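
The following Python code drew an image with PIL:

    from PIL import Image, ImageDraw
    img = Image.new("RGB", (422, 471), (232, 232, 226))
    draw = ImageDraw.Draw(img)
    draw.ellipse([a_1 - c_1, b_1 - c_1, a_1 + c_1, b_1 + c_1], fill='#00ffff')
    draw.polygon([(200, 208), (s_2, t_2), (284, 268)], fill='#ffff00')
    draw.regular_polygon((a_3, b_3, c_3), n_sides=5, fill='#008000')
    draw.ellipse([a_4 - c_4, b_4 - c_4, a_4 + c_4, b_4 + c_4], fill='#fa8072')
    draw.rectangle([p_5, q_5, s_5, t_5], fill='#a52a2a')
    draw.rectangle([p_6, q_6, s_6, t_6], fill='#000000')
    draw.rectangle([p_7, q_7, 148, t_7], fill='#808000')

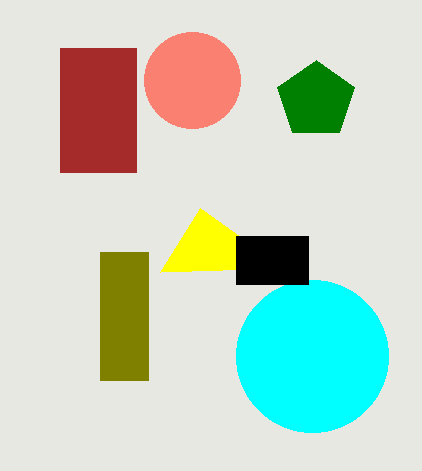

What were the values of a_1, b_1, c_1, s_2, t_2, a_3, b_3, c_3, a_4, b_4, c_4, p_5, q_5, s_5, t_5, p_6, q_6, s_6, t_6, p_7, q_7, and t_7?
a_1 = 312; b_1 = 356; c_1 = 76; s_2 = 160; t_2 = 272; a_3 = 316; b_3 = 100; c_3 = 40; a_4 = 192; b_4 = 80; c_4 = 48; p_5 = 60; q_5 = 48; s_5 = 136; t_5 = 172; p_6 = 236; q_6 = 236; s_6 = 308; t_6 = 284; p_7 = 100; q_7 = 252; t_7 = 380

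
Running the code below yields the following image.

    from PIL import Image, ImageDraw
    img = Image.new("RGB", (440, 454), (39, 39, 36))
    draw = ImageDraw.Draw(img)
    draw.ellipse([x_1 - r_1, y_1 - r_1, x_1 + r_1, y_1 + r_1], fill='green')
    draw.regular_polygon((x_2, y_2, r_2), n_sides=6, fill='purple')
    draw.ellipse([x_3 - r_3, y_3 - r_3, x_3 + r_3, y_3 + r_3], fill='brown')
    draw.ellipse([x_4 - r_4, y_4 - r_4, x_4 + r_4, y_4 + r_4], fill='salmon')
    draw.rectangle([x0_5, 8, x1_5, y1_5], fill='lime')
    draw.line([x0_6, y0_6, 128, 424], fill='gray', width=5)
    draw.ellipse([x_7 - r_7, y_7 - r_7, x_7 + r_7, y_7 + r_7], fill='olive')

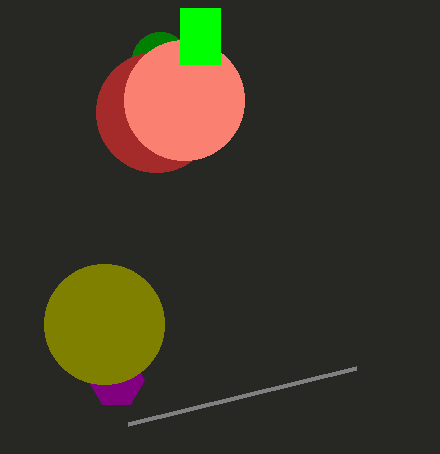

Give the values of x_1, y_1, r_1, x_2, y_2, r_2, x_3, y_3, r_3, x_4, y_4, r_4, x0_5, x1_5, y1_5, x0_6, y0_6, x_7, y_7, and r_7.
x_1 = 160; y_1 = 60; r_1 = 28; x_2 = 116; y_2 = 380; r_2 = 28; x_3 = 156; y_3 = 112; r_3 = 60; x_4 = 184; y_4 = 100; r_4 = 60; x0_5 = 180; x1_5 = 220; y1_5 = 64; x0_6 = 356; y0_6 = 368; x_7 = 104; y_7 = 324; r_7 = 60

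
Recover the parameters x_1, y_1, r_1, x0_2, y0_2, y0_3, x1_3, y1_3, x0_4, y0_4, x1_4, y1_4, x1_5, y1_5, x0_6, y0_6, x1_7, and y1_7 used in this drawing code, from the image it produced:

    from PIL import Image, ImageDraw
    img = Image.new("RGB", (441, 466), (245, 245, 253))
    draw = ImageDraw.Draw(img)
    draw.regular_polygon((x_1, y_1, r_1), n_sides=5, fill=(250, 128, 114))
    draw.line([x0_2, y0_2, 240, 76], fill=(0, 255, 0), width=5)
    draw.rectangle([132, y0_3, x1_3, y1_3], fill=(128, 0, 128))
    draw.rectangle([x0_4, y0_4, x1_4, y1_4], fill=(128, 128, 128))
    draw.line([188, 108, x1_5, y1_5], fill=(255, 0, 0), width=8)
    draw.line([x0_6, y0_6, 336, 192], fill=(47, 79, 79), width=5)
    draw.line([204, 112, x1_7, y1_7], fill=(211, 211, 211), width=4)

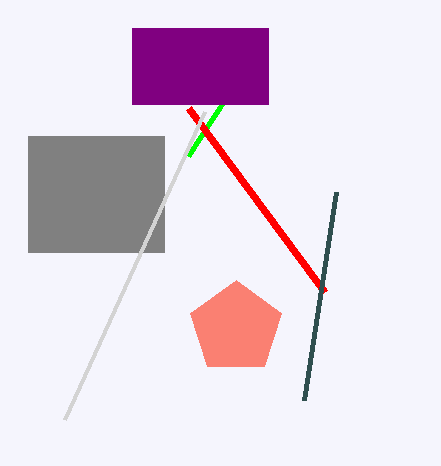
x_1 = 236, y_1 = 328, r_1 = 48, x0_2 = 188, y0_2 = 156, y0_3 = 28, x1_3 = 268, y1_3 = 104, x0_4 = 28, y0_4 = 136, x1_4 = 164, y1_4 = 252, x1_5 = 324, y1_5 = 292, x0_6 = 304, y0_6 = 400, x1_7 = 64, y1_7 = 420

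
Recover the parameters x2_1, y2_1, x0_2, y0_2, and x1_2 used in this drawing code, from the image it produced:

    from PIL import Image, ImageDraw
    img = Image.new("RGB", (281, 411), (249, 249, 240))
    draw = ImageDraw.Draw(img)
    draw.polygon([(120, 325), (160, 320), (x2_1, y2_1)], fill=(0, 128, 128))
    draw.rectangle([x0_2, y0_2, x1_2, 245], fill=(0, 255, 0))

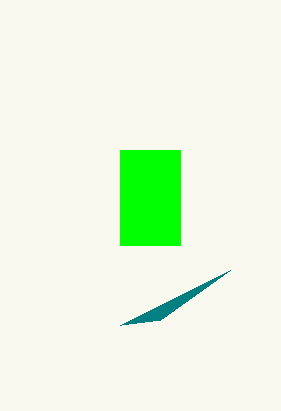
x2_1 = 230, y2_1 = 270, x0_2 = 120, y0_2 = 150, x1_2 = 180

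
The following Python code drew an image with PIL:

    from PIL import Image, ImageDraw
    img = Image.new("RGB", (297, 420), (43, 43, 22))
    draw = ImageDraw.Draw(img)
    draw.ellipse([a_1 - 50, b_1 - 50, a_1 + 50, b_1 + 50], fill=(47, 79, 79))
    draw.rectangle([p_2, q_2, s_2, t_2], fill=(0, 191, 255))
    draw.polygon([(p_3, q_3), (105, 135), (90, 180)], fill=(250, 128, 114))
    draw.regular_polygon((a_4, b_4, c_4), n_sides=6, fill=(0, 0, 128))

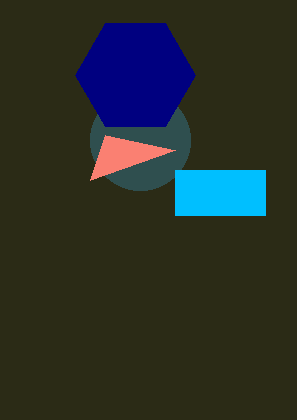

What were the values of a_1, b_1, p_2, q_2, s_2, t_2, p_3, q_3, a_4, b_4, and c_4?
a_1 = 140; b_1 = 140; p_2 = 175; q_2 = 170; s_2 = 265; t_2 = 215; p_3 = 175; q_3 = 150; a_4 = 135; b_4 = 75; c_4 = 60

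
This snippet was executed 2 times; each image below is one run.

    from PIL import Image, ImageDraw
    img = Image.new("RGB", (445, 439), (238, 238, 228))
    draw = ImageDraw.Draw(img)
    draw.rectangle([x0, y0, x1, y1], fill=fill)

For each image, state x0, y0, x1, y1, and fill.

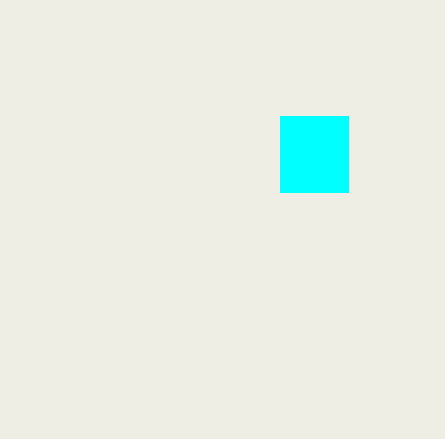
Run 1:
x0 = 280, y0 = 116, x1 = 348, y1 = 192, fill = 'cyan'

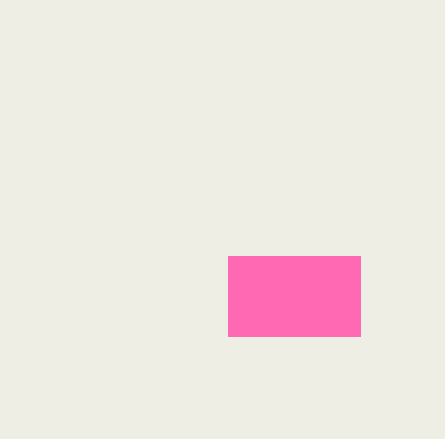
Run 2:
x0 = 228, y0 = 256, x1 = 360, y1 = 336, fill = 'hotpink'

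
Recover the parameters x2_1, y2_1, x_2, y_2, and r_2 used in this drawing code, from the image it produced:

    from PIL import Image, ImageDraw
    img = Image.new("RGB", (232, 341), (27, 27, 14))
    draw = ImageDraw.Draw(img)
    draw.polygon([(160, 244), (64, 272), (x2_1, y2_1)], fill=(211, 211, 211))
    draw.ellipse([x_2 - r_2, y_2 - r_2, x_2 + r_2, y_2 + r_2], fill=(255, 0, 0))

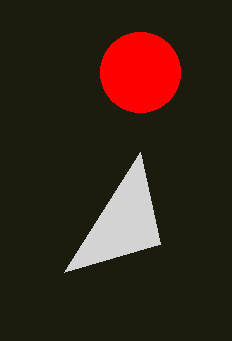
x2_1 = 140
y2_1 = 152
x_2 = 140
y_2 = 72
r_2 = 40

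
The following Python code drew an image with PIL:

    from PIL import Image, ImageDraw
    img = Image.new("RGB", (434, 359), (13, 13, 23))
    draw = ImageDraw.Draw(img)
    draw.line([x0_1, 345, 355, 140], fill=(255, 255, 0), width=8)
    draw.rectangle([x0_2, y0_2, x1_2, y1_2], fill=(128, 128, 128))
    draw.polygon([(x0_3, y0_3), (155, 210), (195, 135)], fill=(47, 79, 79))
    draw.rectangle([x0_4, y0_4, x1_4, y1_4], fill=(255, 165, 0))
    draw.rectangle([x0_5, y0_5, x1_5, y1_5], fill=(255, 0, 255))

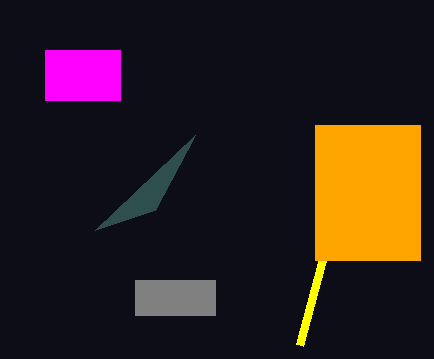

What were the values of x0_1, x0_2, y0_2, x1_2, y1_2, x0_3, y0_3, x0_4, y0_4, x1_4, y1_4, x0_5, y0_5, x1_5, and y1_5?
x0_1 = 300; x0_2 = 135; y0_2 = 280; x1_2 = 215; y1_2 = 315; x0_3 = 95; y0_3 = 230; x0_4 = 315; y0_4 = 125; x1_4 = 420; y1_4 = 260; x0_5 = 45; y0_5 = 50; x1_5 = 120; y1_5 = 100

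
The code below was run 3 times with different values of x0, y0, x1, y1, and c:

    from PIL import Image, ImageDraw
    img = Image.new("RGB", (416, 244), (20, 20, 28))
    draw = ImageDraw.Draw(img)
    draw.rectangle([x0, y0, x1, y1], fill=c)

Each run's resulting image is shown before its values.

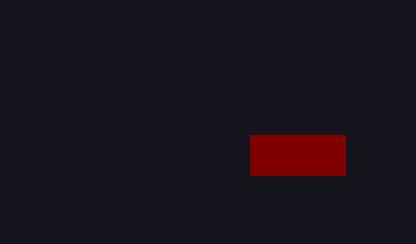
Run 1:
x0 = 250; y0 = 135; x1 = 345; y1 = 175; c = 'maroon'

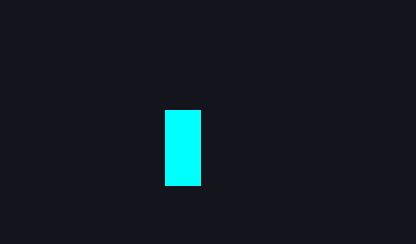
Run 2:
x0 = 165; y0 = 110; x1 = 200; y1 = 185; c = 'cyan'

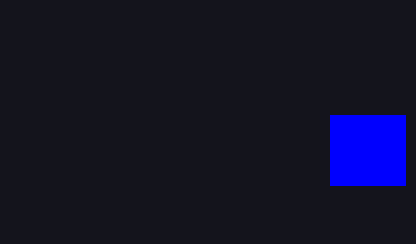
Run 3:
x0 = 330, y0 = 115, x1 = 405, y1 = 185, c = 'blue'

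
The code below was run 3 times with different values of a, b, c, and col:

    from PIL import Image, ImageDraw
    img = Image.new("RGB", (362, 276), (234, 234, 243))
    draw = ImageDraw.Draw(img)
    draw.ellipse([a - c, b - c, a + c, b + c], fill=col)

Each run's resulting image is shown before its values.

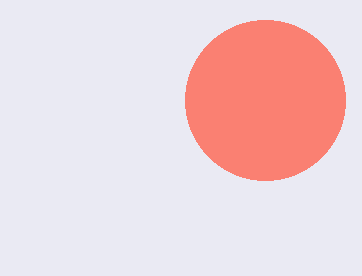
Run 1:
a = 265; b = 100; c = 80; col = 'salmon'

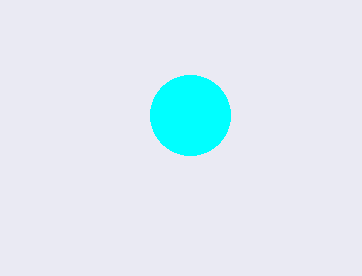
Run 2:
a = 190, b = 115, c = 40, col = 'cyan'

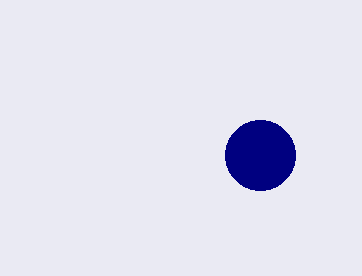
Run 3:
a = 260, b = 155, c = 35, col = 'navy'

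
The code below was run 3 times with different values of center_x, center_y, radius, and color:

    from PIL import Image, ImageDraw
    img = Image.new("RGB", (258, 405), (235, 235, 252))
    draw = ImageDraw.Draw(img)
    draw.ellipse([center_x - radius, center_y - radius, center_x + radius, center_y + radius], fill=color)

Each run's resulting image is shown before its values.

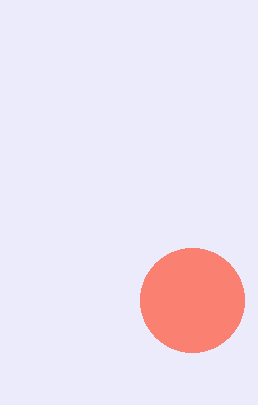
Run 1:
center_x = 192, center_y = 300, radius = 52, color = 'salmon'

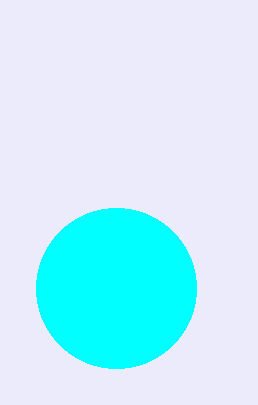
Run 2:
center_x = 116, center_y = 288, radius = 80, color = 'cyan'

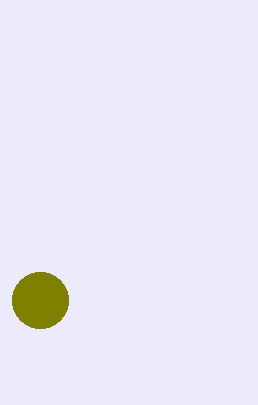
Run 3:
center_x = 40
center_y = 300
radius = 28
color = 'olive'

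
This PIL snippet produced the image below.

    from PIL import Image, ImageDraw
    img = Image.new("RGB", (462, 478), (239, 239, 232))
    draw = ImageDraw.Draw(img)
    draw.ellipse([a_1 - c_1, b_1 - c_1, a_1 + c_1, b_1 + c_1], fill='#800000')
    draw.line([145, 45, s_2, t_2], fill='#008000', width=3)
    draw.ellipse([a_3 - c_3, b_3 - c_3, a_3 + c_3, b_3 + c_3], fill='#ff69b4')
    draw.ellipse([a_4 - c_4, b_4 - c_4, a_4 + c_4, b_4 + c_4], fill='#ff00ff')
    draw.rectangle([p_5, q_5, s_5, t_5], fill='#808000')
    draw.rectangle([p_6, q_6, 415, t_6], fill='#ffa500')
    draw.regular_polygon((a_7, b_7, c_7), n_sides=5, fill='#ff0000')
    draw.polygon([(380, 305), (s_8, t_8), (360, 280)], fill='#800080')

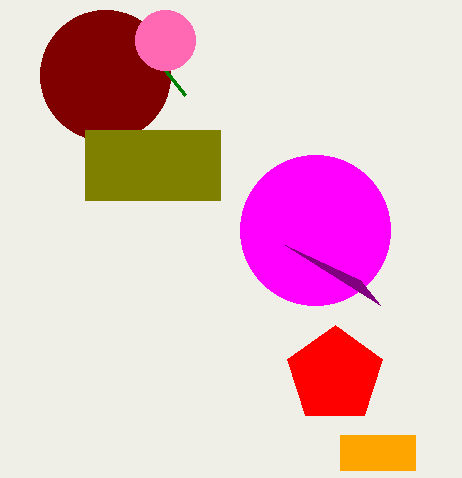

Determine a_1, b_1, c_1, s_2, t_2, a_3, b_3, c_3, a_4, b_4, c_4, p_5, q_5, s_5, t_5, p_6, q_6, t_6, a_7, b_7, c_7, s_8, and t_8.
a_1 = 105
b_1 = 75
c_1 = 65
s_2 = 185
t_2 = 95
a_3 = 165
b_3 = 40
c_3 = 30
a_4 = 315
b_4 = 230
c_4 = 75
p_5 = 85
q_5 = 130
s_5 = 220
t_5 = 200
p_6 = 340
q_6 = 435
t_6 = 470
a_7 = 335
b_7 = 375
c_7 = 50
s_8 = 285
t_8 = 245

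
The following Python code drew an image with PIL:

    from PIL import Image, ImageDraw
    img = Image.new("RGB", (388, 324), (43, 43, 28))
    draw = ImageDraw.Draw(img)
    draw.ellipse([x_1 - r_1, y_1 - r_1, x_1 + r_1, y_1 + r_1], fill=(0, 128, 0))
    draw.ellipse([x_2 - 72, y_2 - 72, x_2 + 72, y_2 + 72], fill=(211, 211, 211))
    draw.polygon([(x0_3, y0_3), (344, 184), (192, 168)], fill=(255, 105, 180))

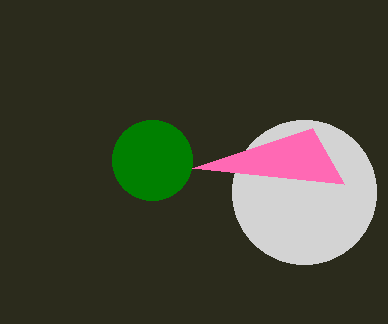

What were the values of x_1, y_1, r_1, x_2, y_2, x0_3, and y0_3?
x_1 = 152; y_1 = 160; r_1 = 40; x_2 = 304; y_2 = 192; x0_3 = 312; y0_3 = 128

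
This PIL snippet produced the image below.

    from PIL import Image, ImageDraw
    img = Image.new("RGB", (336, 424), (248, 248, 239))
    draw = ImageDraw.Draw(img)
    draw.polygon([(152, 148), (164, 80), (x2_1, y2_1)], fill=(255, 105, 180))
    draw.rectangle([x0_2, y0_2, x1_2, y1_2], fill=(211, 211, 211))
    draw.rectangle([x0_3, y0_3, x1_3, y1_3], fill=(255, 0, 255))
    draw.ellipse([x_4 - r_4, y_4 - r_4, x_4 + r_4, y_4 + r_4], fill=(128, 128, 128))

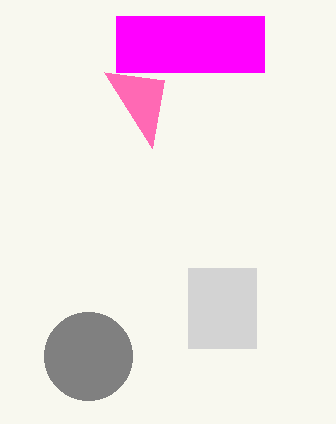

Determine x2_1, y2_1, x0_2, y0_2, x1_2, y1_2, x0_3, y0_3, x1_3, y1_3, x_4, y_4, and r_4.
x2_1 = 104, y2_1 = 72, x0_2 = 188, y0_2 = 268, x1_2 = 256, y1_2 = 348, x0_3 = 116, y0_3 = 16, x1_3 = 264, y1_3 = 72, x_4 = 88, y_4 = 356, r_4 = 44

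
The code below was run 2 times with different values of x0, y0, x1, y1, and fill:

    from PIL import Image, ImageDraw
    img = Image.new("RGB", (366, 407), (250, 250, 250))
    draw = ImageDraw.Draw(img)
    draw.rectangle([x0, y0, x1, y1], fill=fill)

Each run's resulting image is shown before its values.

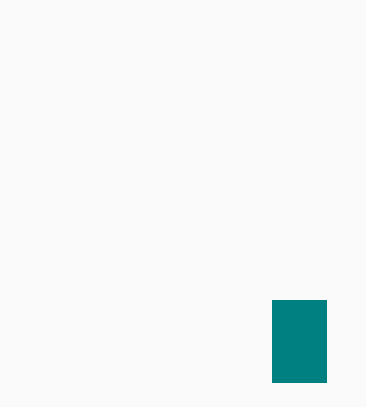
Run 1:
x0 = 272; y0 = 300; x1 = 326; y1 = 382; fill = 'teal'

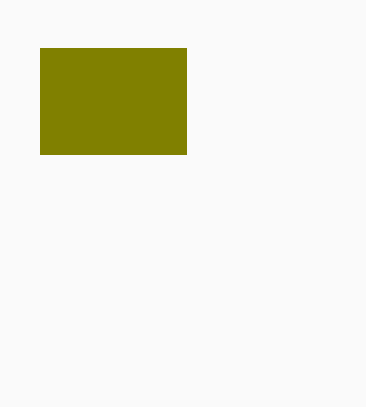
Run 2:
x0 = 40; y0 = 48; x1 = 186; y1 = 154; fill = 'olive'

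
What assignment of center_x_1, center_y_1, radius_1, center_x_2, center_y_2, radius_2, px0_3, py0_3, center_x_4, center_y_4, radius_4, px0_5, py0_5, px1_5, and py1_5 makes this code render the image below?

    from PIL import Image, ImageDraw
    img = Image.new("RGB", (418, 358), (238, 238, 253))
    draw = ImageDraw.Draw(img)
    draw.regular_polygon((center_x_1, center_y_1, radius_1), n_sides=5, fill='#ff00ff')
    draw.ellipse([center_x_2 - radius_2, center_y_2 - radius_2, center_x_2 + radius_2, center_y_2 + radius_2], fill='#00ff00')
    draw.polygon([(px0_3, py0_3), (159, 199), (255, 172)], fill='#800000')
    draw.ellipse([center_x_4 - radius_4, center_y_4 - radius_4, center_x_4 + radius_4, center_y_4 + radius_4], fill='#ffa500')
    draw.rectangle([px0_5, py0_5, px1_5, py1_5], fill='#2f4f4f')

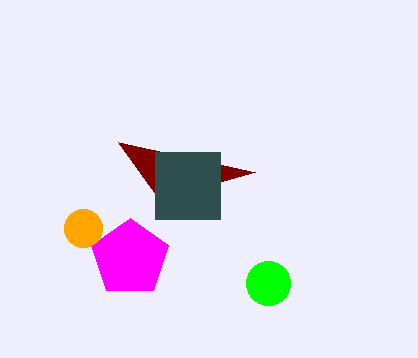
center_x_1 = 130; center_y_1 = 258; radius_1 = 40; center_x_2 = 268; center_y_2 = 283; radius_2 = 22; px0_3 = 118; py0_3 = 142; center_x_4 = 83; center_y_4 = 228; radius_4 = 19; px0_5 = 155; py0_5 = 152; px1_5 = 220; py1_5 = 219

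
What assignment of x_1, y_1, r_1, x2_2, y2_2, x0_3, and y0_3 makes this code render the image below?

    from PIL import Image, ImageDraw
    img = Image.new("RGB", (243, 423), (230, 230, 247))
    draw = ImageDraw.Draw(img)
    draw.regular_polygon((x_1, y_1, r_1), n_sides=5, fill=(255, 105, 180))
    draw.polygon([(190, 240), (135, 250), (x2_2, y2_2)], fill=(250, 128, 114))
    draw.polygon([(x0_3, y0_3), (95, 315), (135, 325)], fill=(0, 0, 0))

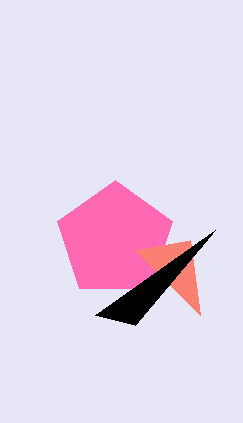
x_1 = 115, y_1 = 240, r_1 = 60, x2_2 = 200, y2_2 = 315, x0_3 = 215, y0_3 = 230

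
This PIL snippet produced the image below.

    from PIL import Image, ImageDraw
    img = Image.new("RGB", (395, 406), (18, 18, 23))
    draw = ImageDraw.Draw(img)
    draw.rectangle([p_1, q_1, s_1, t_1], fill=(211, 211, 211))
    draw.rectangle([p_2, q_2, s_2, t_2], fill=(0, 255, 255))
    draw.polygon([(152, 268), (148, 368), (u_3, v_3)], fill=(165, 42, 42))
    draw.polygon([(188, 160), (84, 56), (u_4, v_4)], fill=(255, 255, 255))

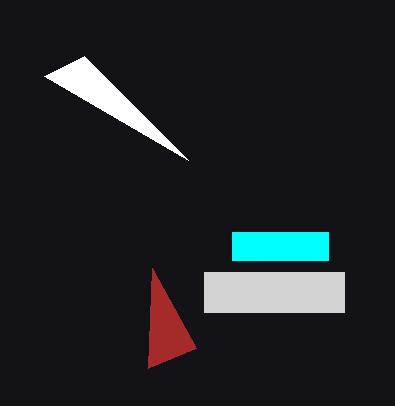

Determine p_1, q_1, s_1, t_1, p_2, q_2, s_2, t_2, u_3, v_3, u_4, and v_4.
p_1 = 204; q_1 = 272; s_1 = 344; t_1 = 312; p_2 = 232; q_2 = 232; s_2 = 328; t_2 = 260; u_3 = 196; v_3 = 348; u_4 = 44; v_4 = 76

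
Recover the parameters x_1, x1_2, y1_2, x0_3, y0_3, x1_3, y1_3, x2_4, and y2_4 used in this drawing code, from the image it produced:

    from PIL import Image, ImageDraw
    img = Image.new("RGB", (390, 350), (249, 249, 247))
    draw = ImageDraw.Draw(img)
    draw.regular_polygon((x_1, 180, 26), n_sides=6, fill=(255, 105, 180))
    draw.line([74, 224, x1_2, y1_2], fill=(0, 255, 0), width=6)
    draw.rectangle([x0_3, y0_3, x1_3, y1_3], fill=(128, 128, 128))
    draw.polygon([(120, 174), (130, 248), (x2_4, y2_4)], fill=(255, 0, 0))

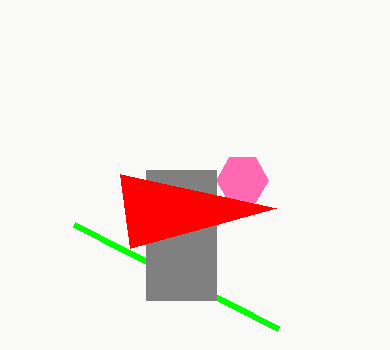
x_1 = 242, x1_2 = 278, y1_2 = 328, x0_3 = 146, y0_3 = 170, x1_3 = 216, y1_3 = 300, x2_4 = 276, y2_4 = 208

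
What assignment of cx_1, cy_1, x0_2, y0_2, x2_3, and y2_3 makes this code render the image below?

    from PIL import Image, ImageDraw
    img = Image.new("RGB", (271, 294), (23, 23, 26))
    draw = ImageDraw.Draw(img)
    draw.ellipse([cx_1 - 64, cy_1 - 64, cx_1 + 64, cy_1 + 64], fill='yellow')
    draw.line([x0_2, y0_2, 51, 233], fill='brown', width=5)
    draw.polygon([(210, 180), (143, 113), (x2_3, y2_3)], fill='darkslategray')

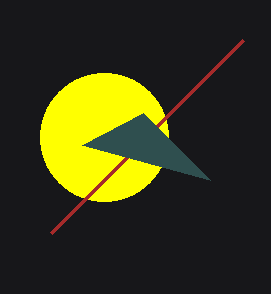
cx_1 = 104
cy_1 = 137
x0_2 = 243
y0_2 = 40
x2_3 = 82
y2_3 = 145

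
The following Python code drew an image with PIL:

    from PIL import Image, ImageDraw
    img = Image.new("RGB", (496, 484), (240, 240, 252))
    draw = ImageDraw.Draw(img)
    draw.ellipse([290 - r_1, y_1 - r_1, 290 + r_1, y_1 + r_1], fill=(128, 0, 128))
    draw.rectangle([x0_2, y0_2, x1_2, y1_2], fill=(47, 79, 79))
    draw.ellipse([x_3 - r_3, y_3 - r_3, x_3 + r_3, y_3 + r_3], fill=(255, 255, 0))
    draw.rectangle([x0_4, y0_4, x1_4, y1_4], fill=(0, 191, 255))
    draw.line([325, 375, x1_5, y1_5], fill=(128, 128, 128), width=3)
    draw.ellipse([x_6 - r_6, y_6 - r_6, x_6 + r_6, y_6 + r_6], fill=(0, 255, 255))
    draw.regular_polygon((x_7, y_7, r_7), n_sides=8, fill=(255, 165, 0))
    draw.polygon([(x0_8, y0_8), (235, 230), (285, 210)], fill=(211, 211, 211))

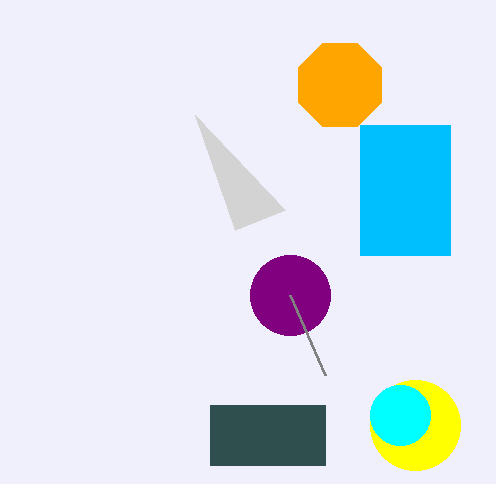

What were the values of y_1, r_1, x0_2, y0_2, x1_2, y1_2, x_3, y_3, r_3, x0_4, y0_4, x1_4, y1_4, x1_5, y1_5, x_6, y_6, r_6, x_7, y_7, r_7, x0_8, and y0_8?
y_1 = 295
r_1 = 40
x0_2 = 210
y0_2 = 405
x1_2 = 325
y1_2 = 465
x_3 = 415
y_3 = 425
r_3 = 45
x0_4 = 360
y0_4 = 125
x1_4 = 450
y1_4 = 255
x1_5 = 290
y1_5 = 295
x_6 = 400
y_6 = 415
r_6 = 30
x_7 = 340
y_7 = 85
r_7 = 45
x0_8 = 195
y0_8 = 115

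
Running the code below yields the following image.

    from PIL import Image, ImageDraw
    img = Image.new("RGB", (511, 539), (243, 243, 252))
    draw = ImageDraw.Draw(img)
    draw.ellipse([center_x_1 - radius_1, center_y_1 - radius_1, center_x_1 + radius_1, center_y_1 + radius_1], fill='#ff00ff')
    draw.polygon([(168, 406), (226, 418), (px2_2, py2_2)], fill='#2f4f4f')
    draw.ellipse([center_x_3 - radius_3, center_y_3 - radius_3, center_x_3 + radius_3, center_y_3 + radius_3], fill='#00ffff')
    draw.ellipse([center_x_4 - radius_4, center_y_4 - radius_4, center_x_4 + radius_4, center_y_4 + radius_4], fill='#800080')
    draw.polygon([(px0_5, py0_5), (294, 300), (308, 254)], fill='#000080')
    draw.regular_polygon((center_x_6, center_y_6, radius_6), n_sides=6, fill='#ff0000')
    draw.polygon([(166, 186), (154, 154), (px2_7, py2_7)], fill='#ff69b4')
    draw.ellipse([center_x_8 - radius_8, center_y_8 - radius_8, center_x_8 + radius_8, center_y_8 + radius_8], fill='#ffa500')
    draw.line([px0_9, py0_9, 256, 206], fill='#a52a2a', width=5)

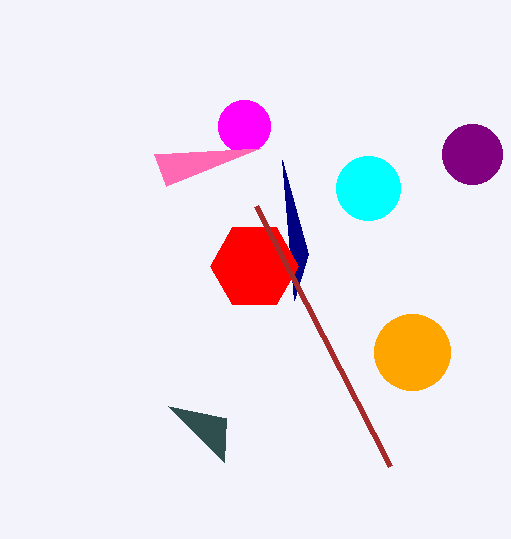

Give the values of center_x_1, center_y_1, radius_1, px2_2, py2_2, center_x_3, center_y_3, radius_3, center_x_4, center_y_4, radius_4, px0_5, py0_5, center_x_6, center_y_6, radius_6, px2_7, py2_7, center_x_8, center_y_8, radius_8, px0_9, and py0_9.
center_x_1 = 244; center_y_1 = 126; radius_1 = 26; px2_2 = 224; py2_2 = 462; center_x_3 = 368; center_y_3 = 188; radius_3 = 32; center_x_4 = 472; center_y_4 = 154; radius_4 = 30; px0_5 = 282; py0_5 = 160; center_x_6 = 254; center_y_6 = 266; radius_6 = 44; px2_7 = 260; py2_7 = 148; center_x_8 = 412; center_y_8 = 352; radius_8 = 38; px0_9 = 390; py0_9 = 466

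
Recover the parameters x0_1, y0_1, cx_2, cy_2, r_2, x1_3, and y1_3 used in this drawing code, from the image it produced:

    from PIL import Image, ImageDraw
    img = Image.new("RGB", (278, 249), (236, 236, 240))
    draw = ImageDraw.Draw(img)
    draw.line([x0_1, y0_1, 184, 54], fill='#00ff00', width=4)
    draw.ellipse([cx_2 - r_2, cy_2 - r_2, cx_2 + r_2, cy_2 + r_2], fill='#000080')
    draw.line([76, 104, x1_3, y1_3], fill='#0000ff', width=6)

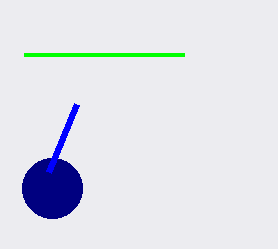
x0_1 = 24; y0_1 = 54; cx_2 = 52; cy_2 = 188; r_2 = 30; x1_3 = 48; y1_3 = 172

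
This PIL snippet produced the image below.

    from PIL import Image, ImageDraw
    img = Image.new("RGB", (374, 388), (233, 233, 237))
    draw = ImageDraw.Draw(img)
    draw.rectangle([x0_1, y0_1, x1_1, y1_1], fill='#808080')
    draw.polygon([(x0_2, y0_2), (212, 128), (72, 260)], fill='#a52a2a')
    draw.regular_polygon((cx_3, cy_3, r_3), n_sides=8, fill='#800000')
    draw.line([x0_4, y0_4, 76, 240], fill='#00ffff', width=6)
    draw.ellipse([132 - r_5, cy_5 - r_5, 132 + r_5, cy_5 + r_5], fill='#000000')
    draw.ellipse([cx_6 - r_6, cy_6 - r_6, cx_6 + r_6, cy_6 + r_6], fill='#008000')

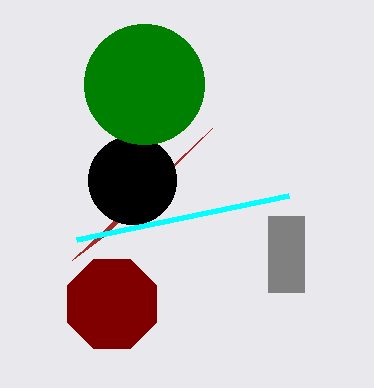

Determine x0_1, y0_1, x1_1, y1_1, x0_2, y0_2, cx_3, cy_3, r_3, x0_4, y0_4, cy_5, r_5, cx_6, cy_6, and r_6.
x0_1 = 268, y0_1 = 216, x1_1 = 304, y1_1 = 292, x0_2 = 104, y0_2 = 236, cx_3 = 112, cy_3 = 304, r_3 = 48, x0_4 = 288, y0_4 = 196, cy_5 = 180, r_5 = 44, cx_6 = 144, cy_6 = 84, r_6 = 60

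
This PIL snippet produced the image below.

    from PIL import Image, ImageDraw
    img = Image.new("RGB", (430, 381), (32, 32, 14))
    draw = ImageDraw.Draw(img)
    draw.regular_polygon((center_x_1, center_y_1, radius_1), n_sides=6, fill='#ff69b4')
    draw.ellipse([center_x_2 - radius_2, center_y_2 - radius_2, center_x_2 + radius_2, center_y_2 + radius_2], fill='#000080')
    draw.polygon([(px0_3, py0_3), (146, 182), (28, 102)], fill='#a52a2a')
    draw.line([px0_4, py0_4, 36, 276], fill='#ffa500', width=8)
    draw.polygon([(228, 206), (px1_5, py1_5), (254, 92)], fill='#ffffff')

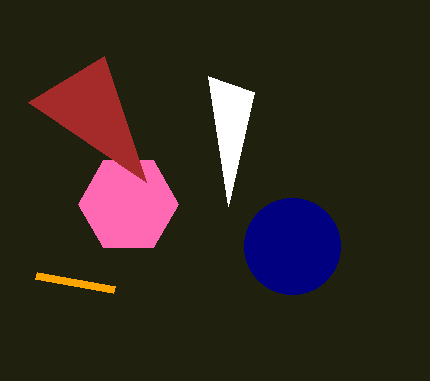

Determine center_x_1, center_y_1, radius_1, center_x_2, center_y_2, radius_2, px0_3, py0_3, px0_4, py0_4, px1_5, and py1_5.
center_x_1 = 128, center_y_1 = 204, radius_1 = 50, center_x_2 = 292, center_y_2 = 246, radius_2 = 48, px0_3 = 104, py0_3 = 56, px0_4 = 114, py0_4 = 290, px1_5 = 208, py1_5 = 76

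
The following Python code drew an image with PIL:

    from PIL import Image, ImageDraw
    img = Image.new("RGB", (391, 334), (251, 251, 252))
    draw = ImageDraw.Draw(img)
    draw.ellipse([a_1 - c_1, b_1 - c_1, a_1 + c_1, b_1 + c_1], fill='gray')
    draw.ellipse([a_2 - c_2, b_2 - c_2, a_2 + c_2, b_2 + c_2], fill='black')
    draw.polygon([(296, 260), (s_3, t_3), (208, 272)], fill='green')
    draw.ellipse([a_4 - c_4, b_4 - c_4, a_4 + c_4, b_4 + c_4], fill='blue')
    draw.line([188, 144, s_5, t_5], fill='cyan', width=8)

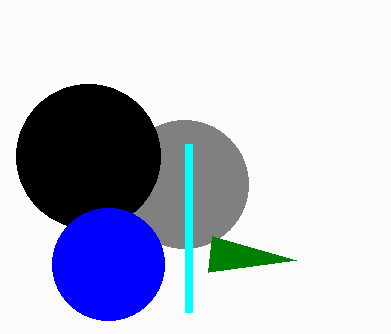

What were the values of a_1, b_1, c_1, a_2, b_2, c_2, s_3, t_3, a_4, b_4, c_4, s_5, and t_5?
a_1 = 184, b_1 = 184, c_1 = 64, a_2 = 88, b_2 = 156, c_2 = 72, s_3 = 212, t_3 = 236, a_4 = 108, b_4 = 264, c_4 = 56, s_5 = 188, t_5 = 312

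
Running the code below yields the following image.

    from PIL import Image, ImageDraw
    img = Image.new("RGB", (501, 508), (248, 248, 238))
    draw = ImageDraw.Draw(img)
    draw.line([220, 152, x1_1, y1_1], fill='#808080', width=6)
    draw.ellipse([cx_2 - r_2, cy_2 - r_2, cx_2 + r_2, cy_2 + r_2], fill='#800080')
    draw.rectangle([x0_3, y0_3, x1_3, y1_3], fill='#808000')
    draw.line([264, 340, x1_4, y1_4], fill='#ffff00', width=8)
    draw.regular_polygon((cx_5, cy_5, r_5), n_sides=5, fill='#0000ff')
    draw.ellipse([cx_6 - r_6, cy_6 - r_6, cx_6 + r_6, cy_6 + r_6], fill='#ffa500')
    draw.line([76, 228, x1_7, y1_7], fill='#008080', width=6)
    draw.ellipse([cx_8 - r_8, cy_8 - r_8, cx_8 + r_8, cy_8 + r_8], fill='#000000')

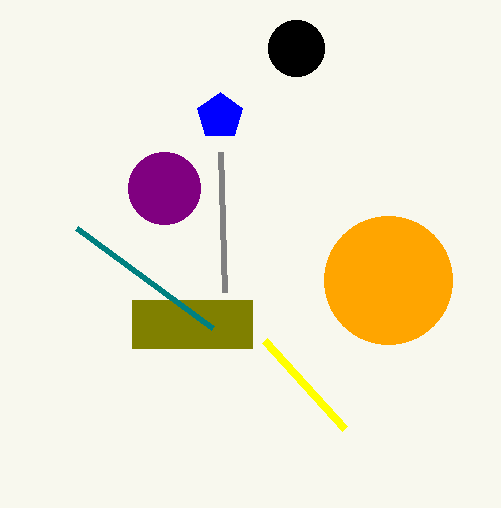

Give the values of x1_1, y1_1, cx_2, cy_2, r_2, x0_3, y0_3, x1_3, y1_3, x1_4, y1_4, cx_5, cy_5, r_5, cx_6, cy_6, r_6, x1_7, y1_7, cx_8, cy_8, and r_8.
x1_1 = 224, y1_1 = 292, cx_2 = 164, cy_2 = 188, r_2 = 36, x0_3 = 132, y0_3 = 300, x1_3 = 252, y1_3 = 348, x1_4 = 344, y1_4 = 428, cx_5 = 220, cy_5 = 116, r_5 = 24, cx_6 = 388, cy_6 = 280, r_6 = 64, x1_7 = 212, y1_7 = 328, cx_8 = 296, cy_8 = 48, r_8 = 28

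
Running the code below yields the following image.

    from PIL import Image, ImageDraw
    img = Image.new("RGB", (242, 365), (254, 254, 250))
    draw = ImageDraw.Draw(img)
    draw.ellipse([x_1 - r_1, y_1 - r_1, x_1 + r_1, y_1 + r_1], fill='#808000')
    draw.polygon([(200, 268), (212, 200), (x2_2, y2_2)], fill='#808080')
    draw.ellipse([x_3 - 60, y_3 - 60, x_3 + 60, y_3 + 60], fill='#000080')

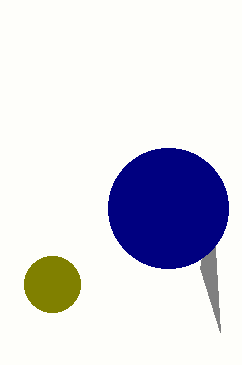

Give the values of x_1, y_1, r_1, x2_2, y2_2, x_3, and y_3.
x_1 = 52, y_1 = 284, r_1 = 28, x2_2 = 220, y2_2 = 332, x_3 = 168, y_3 = 208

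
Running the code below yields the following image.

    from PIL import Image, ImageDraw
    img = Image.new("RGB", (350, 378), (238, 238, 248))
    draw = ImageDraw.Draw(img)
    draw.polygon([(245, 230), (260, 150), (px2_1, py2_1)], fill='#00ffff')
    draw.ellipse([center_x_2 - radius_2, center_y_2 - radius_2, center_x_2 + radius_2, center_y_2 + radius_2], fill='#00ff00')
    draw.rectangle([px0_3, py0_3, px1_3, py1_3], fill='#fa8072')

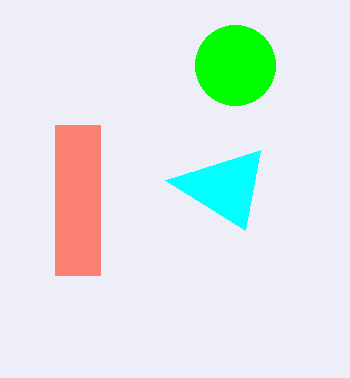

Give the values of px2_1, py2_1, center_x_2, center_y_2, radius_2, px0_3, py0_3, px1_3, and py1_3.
px2_1 = 165
py2_1 = 180
center_x_2 = 235
center_y_2 = 65
radius_2 = 40
px0_3 = 55
py0_3 = 125
px1_3 = 100
py1_3 = 275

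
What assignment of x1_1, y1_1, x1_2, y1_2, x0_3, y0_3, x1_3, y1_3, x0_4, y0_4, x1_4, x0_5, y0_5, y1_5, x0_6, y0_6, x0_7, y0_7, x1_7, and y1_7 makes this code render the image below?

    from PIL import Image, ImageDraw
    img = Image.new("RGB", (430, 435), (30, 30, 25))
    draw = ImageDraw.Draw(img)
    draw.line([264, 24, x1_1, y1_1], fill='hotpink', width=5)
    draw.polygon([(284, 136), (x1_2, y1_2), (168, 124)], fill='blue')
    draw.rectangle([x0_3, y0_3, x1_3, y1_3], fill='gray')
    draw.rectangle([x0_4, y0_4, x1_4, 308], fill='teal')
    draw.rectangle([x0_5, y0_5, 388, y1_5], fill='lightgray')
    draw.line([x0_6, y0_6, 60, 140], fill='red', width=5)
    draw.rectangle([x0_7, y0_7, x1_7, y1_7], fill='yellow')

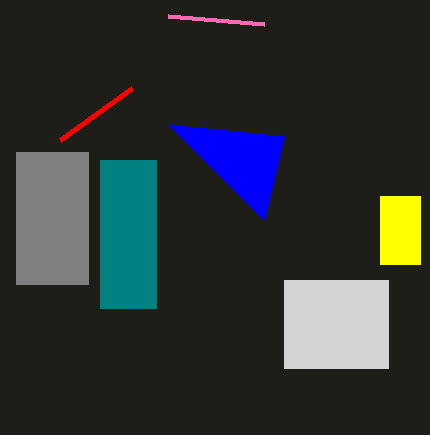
x1_1 = 168
y1_1 = 16
x1_2 = 264
y1_2 = 220
x0_3 = 16
y0_3 = 152
x1_3 = 88
y1_3 = 284
x0_4 = 100
y0_4 = 160
x1_4 = 156
x0_5 = 284
y0_5 = 280
y1_5 = 368
x0_6 = 132
y0_6 = 88
x0_7 = 380
y0_7 = 196
x1_7 = 420
y1_7 = 264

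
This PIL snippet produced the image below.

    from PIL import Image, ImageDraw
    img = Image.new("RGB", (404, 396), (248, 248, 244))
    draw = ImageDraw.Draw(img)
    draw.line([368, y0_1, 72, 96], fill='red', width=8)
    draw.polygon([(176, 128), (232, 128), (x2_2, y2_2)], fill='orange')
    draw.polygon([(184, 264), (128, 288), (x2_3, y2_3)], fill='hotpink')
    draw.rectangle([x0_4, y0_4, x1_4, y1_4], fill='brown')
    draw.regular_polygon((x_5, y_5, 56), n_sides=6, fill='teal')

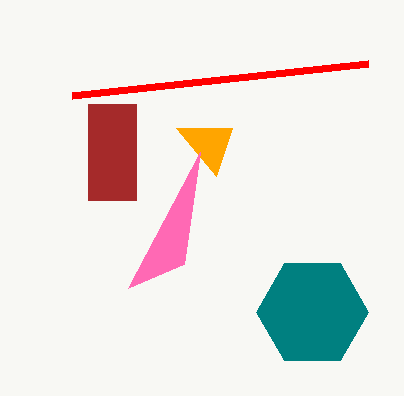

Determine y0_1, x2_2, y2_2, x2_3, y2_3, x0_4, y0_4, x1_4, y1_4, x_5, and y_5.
y0_1 = 64; x2_2 = 216; y2_2 = 176; x2_3 = 200; y2_3 = 152; x0_4 = 88; y0_4 = 104; x1_4 = 136; y1_4 = 200; x_5 = 312; y_5 = 312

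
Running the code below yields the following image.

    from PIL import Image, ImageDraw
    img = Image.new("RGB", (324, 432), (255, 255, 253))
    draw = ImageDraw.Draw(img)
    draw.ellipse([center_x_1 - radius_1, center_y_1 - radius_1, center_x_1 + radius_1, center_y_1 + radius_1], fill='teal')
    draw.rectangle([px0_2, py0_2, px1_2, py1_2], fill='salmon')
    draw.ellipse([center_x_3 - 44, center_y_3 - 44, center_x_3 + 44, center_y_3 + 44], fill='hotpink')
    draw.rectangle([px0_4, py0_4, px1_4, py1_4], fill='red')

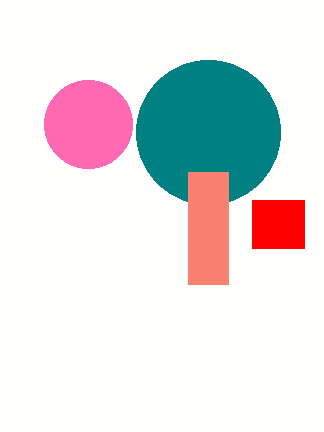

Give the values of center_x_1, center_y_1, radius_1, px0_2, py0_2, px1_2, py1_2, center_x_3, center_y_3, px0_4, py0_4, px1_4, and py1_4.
center_x_1 = 208, center_y_1 = 132, radius_1 = 72, px0_2 = 188, py0_2 = 172, px1_2 = 228, py1_2 = 284, center_x_3 = 88, center_y_3 = 124, px0_4 = 252, py0_4 = 200, px1_4 = 304, py1_4 = 248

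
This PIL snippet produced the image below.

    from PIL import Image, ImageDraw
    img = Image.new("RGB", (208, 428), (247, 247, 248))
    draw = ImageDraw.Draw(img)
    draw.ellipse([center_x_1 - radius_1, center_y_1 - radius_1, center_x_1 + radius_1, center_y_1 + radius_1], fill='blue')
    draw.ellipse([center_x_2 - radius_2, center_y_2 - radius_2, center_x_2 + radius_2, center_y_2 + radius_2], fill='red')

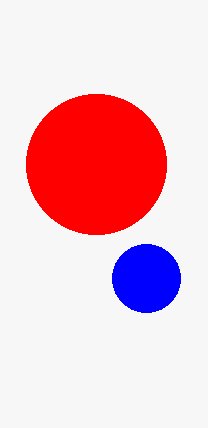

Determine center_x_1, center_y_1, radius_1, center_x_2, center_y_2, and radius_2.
center_x_1 = 146, center_y_1 = 278, radius_1 = 34, center_x_2 = 96, center_y_2 = 164, radius_2 = 70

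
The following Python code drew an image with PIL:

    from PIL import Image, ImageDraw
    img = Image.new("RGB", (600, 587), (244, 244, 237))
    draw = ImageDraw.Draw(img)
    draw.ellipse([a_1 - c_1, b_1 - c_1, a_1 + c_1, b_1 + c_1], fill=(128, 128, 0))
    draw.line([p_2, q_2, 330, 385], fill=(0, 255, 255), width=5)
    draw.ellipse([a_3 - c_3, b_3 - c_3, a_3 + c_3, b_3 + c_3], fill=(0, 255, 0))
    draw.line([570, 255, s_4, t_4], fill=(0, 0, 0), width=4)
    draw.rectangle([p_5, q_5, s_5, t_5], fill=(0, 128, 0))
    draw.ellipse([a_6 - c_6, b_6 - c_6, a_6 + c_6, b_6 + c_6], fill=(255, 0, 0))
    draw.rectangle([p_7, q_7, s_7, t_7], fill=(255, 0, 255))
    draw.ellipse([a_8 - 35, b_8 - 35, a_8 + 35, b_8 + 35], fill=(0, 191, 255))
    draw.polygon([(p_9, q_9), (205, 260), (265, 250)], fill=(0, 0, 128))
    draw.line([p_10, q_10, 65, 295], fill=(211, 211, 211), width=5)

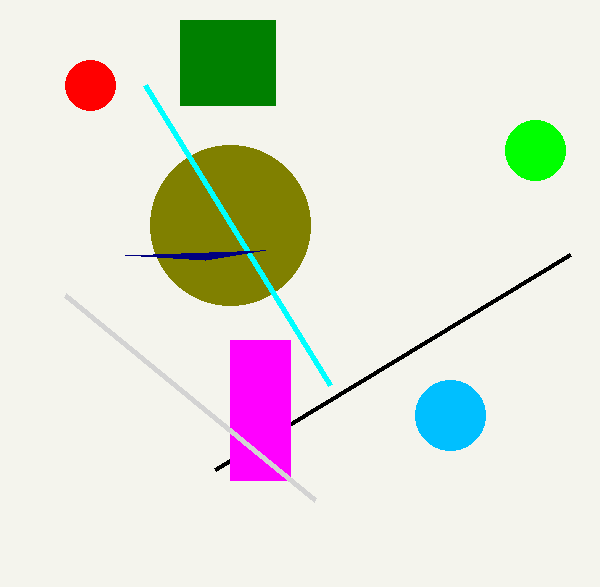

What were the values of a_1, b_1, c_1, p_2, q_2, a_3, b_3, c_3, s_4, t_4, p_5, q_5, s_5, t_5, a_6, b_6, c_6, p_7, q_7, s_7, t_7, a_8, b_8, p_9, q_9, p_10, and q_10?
a_1 = 230, b_1 = 225, c_1 = 80, p_2 = 145, q_2 = 85, a_3 = 535, b_3 = 150, c_3 = 30, s_4 = 215, t_4 = 470, p_5 = 180, q_5 = 20, s_5 = 275, t_5 = 105, a_6 = 90, b_6 = 85, c_6 = 25, p_7 = 230, q_7 = 340, s_7 = 290, t_7 = 480, a_8 = 450, b_8 = 415, p_9 = 125, q_9 = 255, p_10 = 315, q_10 = 500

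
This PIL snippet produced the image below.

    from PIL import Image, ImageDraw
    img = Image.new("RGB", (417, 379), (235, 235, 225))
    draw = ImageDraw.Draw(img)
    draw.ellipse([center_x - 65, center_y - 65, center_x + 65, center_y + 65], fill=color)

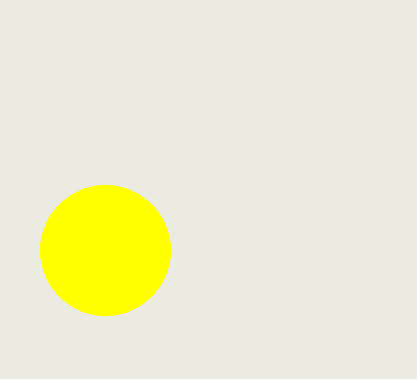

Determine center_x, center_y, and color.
center_x = 105
center_y = 250
color = 'yellow'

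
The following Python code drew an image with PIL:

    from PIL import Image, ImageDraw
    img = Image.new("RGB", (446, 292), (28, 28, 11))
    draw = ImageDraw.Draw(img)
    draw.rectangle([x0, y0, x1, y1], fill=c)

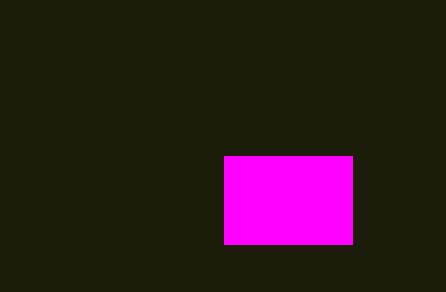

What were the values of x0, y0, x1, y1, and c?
x0 = 224; y0 = 156; x1 = 352; y1 = 244; c = 'magenta'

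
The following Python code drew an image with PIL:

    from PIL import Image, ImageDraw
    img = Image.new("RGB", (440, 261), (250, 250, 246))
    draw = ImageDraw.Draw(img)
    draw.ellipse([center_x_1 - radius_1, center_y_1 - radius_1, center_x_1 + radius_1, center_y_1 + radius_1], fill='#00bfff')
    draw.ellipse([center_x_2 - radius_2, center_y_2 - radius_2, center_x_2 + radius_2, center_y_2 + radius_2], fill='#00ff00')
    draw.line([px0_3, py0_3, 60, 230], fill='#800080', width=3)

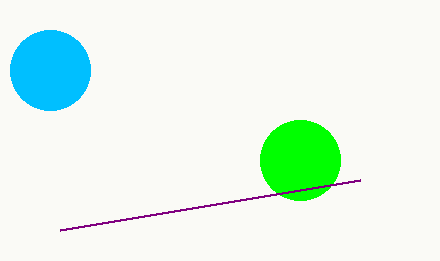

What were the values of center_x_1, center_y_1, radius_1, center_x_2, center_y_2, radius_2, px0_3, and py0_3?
center_x_1 = 50; center_y_1 = 70; radius_1 = 40; center_x_2 = 300; center_y_2 = 160; radius_2 = 40; px0_3 = 360; py0_3 = 180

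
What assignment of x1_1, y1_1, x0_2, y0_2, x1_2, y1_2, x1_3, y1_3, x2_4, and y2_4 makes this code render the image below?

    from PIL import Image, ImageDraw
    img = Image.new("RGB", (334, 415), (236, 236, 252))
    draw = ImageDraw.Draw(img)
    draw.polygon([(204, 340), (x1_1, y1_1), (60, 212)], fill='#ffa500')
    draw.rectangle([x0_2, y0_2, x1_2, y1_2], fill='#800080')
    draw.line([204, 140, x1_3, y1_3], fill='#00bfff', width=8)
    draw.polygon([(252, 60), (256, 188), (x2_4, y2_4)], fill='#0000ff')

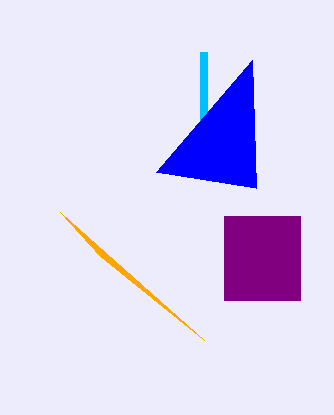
x1_1 = 100; y1_1 = 256; x0_2 = 224; y0_2 = 216; x1_2 = 300; y1_2 = 300; x1_3 = 204; y1_3 = 52; x2_4 = 156; y2_4 = 172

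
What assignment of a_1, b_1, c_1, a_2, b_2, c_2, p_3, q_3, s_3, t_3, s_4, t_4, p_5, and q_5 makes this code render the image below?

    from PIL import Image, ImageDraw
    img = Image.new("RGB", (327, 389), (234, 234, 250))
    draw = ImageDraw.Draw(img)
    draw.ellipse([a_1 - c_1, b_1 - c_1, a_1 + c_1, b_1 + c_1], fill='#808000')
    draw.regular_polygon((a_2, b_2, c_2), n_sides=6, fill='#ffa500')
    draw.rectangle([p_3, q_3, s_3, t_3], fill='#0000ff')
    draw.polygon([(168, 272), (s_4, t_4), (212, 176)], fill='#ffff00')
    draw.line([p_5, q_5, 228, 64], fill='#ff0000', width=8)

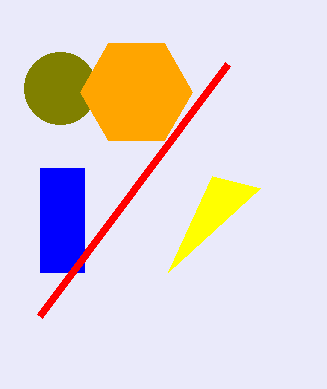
a_1 = 60, b_1 = 88, c_1 = 36, a_2 = 136, b_2 = 92, c_2 = 56, p_3 = 40, q_3 = 168, s_3 = 84, t_3 = 272, s_4 = 260, t_4 = 188, p_5 = 40, q_5 = 316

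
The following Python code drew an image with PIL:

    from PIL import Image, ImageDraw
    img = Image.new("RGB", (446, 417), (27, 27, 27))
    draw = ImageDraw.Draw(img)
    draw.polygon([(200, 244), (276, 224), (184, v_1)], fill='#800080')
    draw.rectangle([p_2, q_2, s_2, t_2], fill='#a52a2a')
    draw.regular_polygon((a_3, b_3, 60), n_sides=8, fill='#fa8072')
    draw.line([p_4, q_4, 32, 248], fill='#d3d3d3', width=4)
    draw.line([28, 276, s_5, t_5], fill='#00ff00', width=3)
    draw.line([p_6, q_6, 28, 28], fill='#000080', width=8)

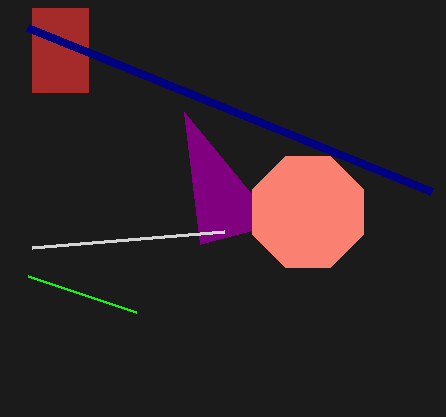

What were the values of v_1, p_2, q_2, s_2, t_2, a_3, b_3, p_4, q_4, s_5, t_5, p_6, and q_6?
v_1 = 112, p_2 = 32, q_2 = 8, s_2 = 88, t_2 = 92, a_3 = 308, b_3 = 212, p_4 = 224, q_4 = 232, s_5 = 136, t_5 = 312, p_6 = 432, q_6 = 192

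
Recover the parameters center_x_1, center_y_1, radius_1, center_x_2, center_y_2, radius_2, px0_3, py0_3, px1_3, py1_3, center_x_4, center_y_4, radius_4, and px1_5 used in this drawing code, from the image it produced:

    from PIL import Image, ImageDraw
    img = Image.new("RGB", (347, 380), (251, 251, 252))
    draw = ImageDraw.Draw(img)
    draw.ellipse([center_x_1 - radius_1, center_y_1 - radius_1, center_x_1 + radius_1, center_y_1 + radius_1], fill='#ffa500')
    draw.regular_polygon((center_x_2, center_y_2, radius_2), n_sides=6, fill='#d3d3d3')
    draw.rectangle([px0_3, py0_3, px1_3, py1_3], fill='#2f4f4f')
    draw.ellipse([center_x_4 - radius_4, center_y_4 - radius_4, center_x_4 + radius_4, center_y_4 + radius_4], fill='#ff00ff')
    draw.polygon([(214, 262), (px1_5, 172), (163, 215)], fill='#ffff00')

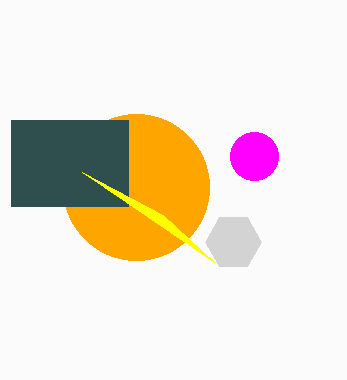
center_x_1 = 136
center_y_1 = 187
radius_1 = 73
center_x_2 = 233
center_y_2 = 242
radius_2 = 28
px0_3 = 11
py0_3 = 120
px1_3 = 128
py1_3 = 206
center_x_4 = 254
center_y_4 = 156
radius_4 = 24
px1_5 = 82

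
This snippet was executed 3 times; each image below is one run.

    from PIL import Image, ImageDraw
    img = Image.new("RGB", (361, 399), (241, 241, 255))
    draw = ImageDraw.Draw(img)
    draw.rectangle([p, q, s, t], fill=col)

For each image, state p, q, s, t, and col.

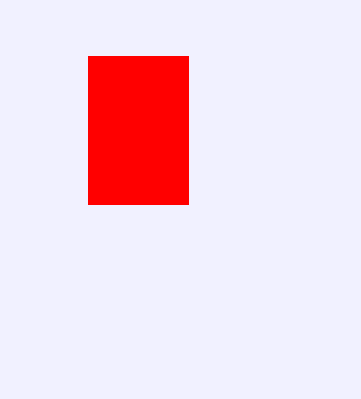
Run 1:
p = 88
q = 56
s = 188
t = 204
col = 'red'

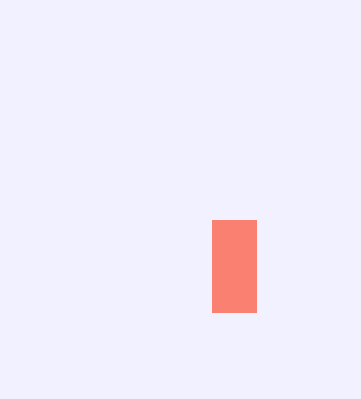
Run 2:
p = 212; q = 220; s = 256; t = 312; col = 'salmon'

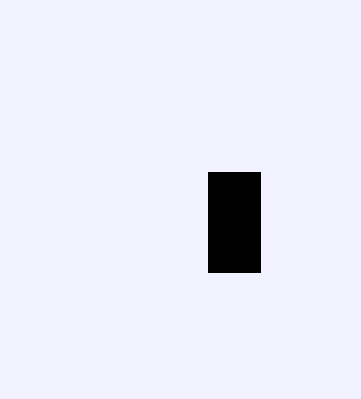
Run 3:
p = 208; q = 172; s = 260; t = 272; col = 'black'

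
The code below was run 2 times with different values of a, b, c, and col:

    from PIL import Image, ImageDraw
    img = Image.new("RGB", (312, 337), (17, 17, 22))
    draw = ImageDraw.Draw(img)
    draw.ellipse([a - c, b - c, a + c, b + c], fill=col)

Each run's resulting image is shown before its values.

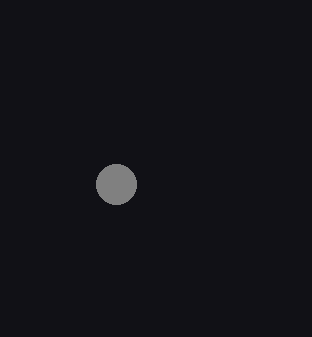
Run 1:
a = 116, b = 184, c = 20, col = 'gray'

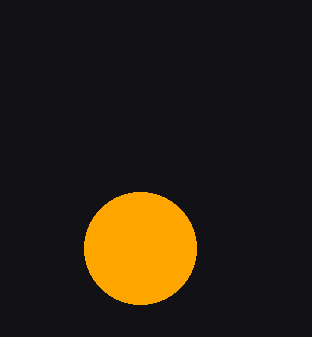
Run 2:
a = 140, b = 248, c = 56, col = 'orange'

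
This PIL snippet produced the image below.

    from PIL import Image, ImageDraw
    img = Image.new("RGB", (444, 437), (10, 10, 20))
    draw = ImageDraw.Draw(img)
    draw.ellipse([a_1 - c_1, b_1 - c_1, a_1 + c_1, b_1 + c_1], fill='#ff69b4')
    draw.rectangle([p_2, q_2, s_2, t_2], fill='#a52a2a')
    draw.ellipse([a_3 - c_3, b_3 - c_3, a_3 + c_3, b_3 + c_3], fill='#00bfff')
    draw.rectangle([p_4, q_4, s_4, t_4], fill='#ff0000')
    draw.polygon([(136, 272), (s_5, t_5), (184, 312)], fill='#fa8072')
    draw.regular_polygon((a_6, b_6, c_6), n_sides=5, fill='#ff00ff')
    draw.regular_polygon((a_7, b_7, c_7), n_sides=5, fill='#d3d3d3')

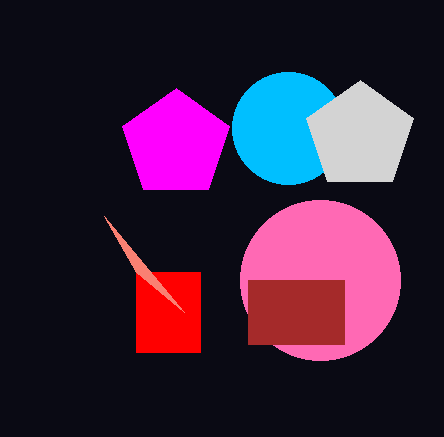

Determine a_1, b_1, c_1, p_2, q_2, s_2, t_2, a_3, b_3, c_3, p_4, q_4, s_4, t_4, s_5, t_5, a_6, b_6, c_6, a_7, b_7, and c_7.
a_1 = 320, b_1 = 280, c_1 = 80, p_2 = 248, q_2 = 280, s_2 = 344, t_2 = 344, a_3 = 288, b_3 = 128, c_3 = 56, p_4 = 136, q_4 = 272, s_4 = 200, t_4 = 352, s_5 = 104, t_5 = 216, a_6 = 176, b_6 = 144, c_6 = 56, a_7 = 360, b_7 = 136, c_7 = 56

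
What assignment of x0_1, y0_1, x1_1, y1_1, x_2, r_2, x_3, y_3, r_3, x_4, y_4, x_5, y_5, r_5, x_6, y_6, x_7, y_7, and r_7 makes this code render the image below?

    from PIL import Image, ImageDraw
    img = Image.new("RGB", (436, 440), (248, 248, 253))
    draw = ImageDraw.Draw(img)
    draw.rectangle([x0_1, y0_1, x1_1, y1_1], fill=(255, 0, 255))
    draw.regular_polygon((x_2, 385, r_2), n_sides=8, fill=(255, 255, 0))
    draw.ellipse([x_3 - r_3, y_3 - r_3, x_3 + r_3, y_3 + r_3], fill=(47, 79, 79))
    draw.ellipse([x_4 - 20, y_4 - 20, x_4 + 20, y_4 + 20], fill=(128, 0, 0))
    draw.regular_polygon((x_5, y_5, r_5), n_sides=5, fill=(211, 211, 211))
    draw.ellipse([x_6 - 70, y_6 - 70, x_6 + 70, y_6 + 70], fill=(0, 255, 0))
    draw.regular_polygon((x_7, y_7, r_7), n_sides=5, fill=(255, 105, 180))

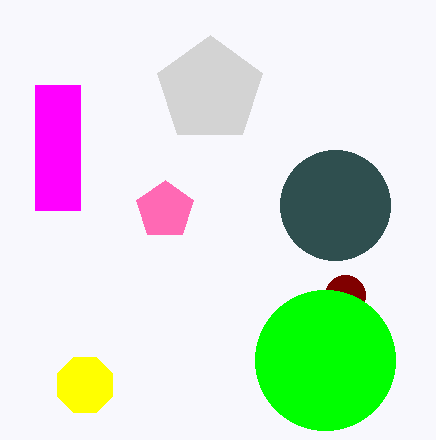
x0_1 = 35
y0_1 = 85
x1_1 = 80
y1_1 = 210
x_2 = 85
r_2 = 30
x_3 = 335
y_3 = 205
r_3 = 55
x_4 = 345
y_4 = 295
x_5 = 210
y_5 = 90
r_5 = 55
x_6 = 325
y_6 = 360
x_7 = 165
y_7 = 210
r_7 = 30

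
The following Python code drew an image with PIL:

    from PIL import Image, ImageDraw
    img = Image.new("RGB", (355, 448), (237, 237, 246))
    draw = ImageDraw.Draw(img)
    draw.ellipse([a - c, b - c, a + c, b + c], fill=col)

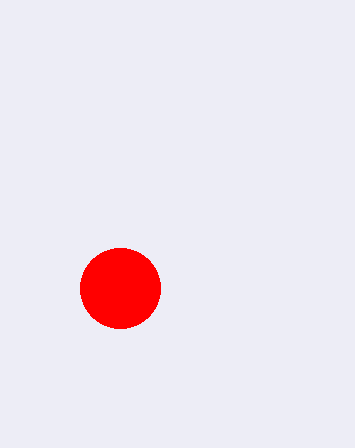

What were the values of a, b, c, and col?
a = 120, b = 288, c = 40, col = 'red'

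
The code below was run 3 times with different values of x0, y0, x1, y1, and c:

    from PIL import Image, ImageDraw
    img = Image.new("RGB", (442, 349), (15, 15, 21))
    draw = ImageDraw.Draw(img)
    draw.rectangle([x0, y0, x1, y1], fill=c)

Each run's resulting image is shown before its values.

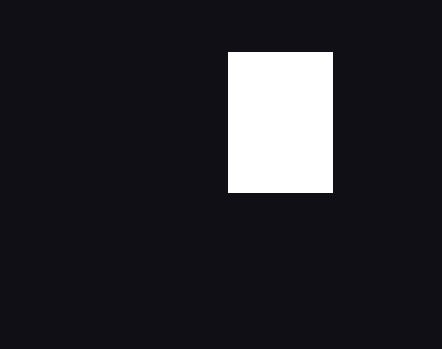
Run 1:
x0 = 228, y0 = 52, x1 = 332, y1 = 192, c = 'white'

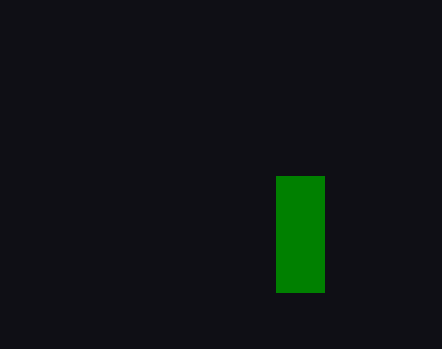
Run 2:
x0 = 276
y0 = 176
x1 = 324
y1 = 292
c = 'green'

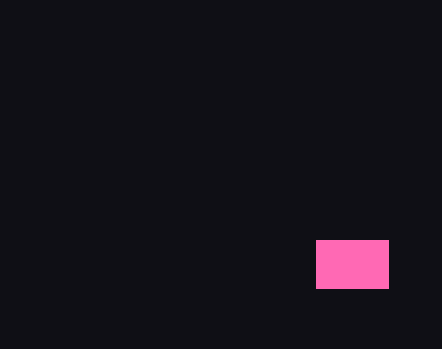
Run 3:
x0 = 316, y0 = 240, x1 = 388, y1 = 288, c = 'hotpink'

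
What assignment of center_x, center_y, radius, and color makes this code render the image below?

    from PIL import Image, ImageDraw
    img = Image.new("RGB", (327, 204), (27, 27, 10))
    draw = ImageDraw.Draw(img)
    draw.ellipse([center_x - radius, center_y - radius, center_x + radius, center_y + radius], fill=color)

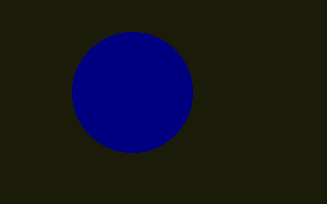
center_x = 132; center_y = 92; radius = 60; color = 'navy'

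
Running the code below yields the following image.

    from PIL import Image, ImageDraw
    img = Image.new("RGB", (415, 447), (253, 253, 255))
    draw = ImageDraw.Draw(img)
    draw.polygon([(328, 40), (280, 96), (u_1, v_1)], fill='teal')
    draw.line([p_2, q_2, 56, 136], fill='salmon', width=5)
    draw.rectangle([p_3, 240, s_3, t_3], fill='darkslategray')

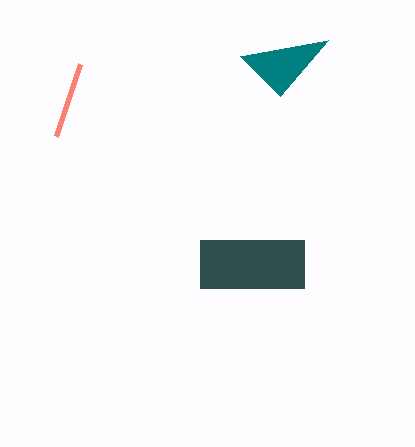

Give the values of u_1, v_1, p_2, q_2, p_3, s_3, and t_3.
u_1 = 240, v_1 = 56, p_2 = 80, q_2 = 64, p_3 = 200, s_3 = 304, t_3 = 288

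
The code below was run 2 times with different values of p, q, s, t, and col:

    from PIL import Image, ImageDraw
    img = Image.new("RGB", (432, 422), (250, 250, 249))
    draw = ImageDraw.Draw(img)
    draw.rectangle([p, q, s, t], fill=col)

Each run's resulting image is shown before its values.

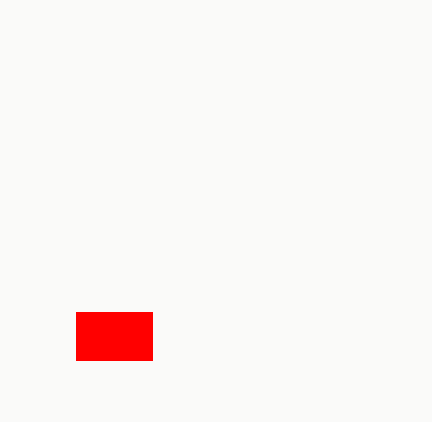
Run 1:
p = 76; q = 312; s = 152; t = 360; col = 'red'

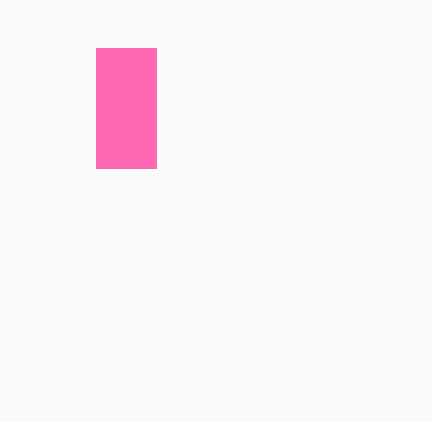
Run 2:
p = 96, q = 48, s = 156, t = 168, col = 'hotpink'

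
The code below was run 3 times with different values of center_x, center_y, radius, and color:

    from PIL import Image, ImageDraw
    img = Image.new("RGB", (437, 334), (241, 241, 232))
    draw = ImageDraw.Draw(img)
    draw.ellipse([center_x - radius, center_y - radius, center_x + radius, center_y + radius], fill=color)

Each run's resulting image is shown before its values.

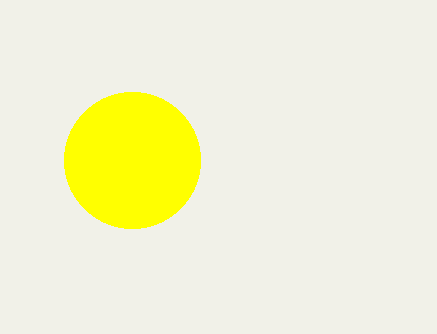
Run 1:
center_x = 132, center_y = 160, radius = 68, color = 'yellow'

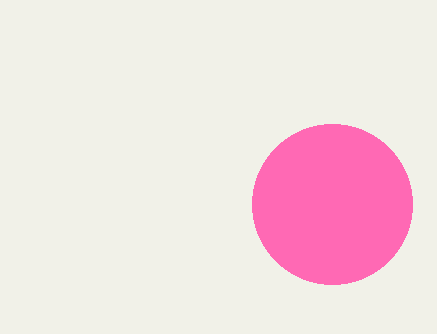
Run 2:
center_x = 332
center_y = 204
radius = 80
color = 'hotpink'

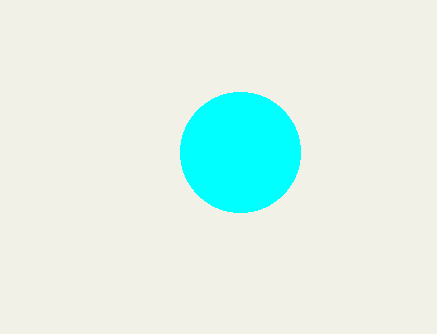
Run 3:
center_x = 240; center_y = 152; radius = 60; color = 'cyan'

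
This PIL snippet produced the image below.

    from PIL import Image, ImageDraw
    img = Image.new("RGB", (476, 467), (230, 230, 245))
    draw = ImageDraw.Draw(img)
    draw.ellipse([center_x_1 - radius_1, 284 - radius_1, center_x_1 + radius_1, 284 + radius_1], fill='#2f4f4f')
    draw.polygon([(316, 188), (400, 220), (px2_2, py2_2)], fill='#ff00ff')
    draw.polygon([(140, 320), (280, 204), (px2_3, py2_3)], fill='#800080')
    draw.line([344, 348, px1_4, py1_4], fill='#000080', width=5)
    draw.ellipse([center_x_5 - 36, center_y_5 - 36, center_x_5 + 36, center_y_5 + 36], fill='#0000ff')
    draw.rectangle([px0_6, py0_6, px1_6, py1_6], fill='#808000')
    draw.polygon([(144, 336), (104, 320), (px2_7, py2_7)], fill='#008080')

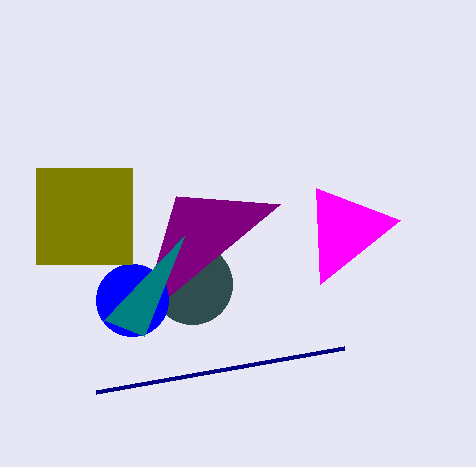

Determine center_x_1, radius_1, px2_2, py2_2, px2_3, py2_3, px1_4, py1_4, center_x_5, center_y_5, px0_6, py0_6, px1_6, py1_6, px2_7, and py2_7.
center_x_1 = 192, radius_1 = 40, px2_2 = 320, py2_2 = 284, px2_3 = 176, py2_3 = 196, px1_4 = 96, py1_4 = 392, center_x_5 = 132, center_y_5 = 300, px0_6 = 36, py0_6 = 168, px1_6 = 132, py1_6 = 264, px2_7 = 184, py2_7 = 236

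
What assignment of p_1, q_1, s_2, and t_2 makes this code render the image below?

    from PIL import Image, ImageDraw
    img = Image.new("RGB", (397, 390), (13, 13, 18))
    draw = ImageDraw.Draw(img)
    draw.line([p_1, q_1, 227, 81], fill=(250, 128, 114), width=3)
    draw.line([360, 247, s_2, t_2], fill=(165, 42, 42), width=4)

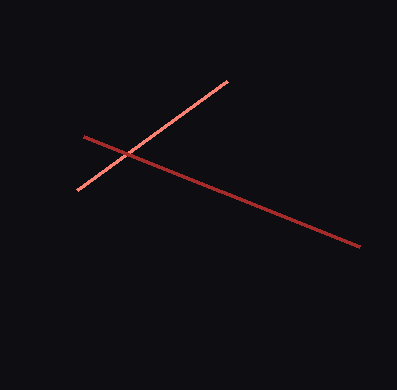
p_1 = 77; q_1 = 190; s_2 = 84; t_2 = 137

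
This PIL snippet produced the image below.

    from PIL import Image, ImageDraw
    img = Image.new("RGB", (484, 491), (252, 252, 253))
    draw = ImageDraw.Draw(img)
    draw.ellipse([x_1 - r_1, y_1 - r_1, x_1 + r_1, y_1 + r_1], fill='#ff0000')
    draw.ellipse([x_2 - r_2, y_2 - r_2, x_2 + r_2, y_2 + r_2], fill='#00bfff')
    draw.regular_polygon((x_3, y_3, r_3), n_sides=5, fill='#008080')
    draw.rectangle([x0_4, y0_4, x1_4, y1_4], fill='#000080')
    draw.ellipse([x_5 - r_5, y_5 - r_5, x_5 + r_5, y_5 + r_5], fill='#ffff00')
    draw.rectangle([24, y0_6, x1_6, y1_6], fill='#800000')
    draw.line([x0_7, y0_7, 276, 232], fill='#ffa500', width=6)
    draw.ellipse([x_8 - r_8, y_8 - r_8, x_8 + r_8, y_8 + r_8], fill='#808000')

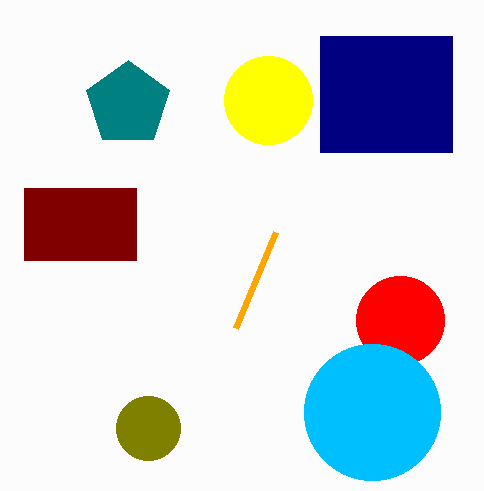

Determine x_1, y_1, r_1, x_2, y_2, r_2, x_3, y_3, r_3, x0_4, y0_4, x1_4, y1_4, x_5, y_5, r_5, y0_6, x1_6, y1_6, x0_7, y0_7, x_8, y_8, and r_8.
x_1 = 400, y_1 = 320, r_1 = 44, x_2 = 372, y_2 = 412, r_2 = 68, x_3 = 128, y_3 = 104, r_3 = 44, x0_4 = 320, y0_4 = 36, x1_4 = 452, y1_4 = 152, x_5 = 268, y_5 = 100, r_5 = 44, y0_6 = 188, x1_6 = 136, y1_6 = 260, x0_7 = 236, y0_7 = 328, x_8 = 148, y_8 = 428, r_8 = 32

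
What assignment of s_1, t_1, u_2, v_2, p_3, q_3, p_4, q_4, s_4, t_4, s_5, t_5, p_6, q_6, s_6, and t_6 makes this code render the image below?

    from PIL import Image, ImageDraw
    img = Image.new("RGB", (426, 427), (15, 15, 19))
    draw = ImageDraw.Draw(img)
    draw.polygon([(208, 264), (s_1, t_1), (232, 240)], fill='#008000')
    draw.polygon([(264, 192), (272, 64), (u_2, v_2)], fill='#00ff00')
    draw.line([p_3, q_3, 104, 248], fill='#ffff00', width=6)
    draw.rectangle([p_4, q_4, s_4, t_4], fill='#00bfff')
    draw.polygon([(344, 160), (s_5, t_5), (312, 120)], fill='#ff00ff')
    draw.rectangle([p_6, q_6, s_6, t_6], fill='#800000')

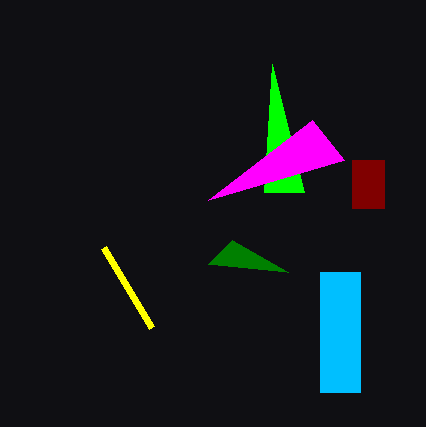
s_1 = 288
t_1 = 272
u_2 = 304
v_2 = 192
p_3 = 152
q_3 = 328
p_4 = 320
q_4 = 272
s_4 = 360
t_4 = 392
s_5 = 208
t_5 = 200
p_6 = 352
q_6 = 160
s_6 = 384
t_6 = 208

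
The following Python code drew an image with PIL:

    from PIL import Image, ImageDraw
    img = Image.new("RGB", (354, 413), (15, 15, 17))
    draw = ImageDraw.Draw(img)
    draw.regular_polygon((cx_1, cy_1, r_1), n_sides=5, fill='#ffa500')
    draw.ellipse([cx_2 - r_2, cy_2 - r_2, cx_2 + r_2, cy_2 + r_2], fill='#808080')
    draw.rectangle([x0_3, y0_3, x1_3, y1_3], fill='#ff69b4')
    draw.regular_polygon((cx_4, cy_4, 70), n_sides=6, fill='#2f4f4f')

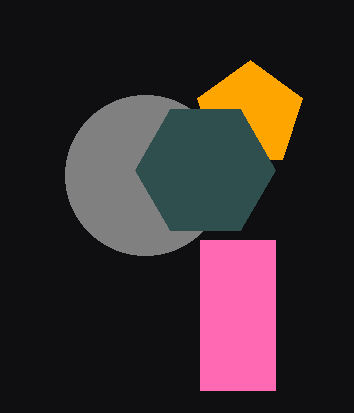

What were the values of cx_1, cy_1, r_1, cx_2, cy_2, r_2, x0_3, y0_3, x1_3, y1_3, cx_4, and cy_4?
cx_1 = 250
cy_1 = 115
r_1 = 55
cx_2 = 145
cy_2 = 175
r_2 = 80
x0_3 = 200
y0_3 = 240
x1_3 = 275
y1_3 = 390
cx_4 = 205
cy_4 = 170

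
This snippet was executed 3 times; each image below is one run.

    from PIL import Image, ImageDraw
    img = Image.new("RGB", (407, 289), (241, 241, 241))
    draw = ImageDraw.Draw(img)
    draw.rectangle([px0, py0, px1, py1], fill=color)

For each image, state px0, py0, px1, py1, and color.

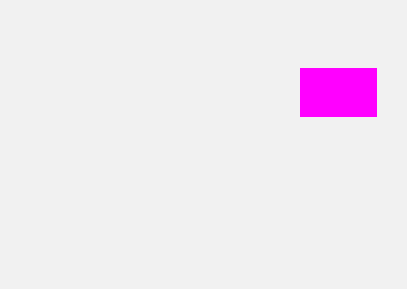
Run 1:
px0 = 300
py0 = 68
px1 = 376
py1 = 116
color = 'magenta'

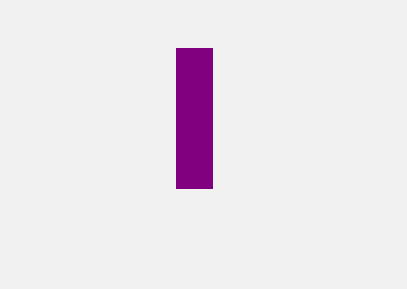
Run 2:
px0 = 176
py0 = 48
px1 = 212
py1 = 188
color = 'purple'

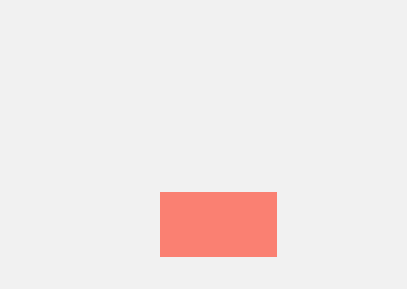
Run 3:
px0 = 160
py0 = 192
px1 = 276
py1 = 256
color = 'salmon'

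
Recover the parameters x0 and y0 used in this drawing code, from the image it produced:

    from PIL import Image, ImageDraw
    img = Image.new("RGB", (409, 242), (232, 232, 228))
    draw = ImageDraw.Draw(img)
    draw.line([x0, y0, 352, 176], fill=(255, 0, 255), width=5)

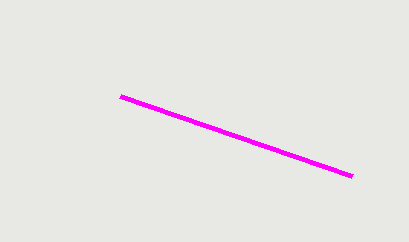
x0 = 120
y0 = 96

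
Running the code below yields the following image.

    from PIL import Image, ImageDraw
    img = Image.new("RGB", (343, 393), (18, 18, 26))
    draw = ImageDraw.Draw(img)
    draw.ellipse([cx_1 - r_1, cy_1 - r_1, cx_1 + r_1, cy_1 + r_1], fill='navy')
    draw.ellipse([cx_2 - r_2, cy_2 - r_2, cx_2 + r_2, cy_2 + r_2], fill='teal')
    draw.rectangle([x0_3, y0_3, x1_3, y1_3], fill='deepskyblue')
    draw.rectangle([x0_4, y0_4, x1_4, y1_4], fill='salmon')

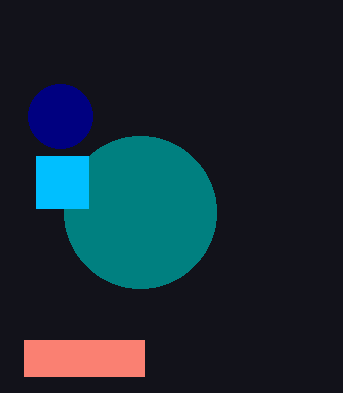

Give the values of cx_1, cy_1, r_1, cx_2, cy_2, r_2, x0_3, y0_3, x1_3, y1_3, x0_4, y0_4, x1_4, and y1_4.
cx_1 = 60; cy_1 = 116; r_1 = 32; cx_2 = 140; cy_2 = 212; r_2 = 76; x0_3 = 36; y0_3 = 156; x1_3 = 88; y1_3 = 208; x0_4 = 24; y0_4 = 340; x1_4 = 144; y1_4 = 376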